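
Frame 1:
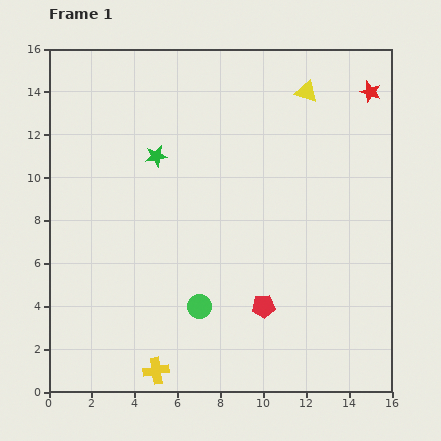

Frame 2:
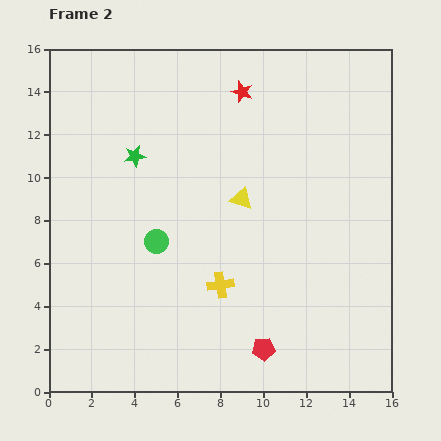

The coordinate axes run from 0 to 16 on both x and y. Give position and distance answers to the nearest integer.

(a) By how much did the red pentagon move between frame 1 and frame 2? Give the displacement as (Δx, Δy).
(0, -2)

The red pentagon was at (10, 4) in frame 1 and (10, 2) in frame 2.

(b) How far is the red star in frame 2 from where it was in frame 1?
6

The red star moved from (15, 14) to (9, 14), a distance of √(6² + 0²) ≈ 6.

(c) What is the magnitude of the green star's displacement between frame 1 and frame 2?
1

The green star moved from (5, 11) to (4, 11), a distance of √(1² + 0²) ≈ 1.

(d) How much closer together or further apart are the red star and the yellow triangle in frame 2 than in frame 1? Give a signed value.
+2

Distance in frame 1: 3. Distance in frame 2: 5.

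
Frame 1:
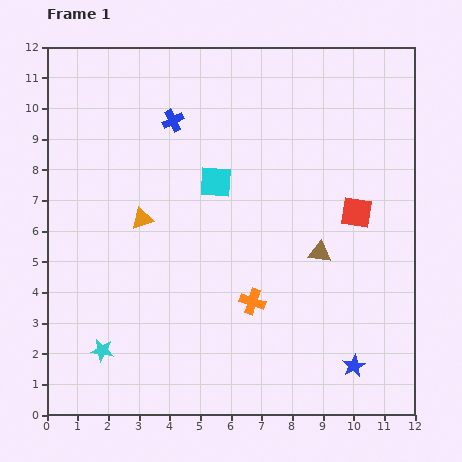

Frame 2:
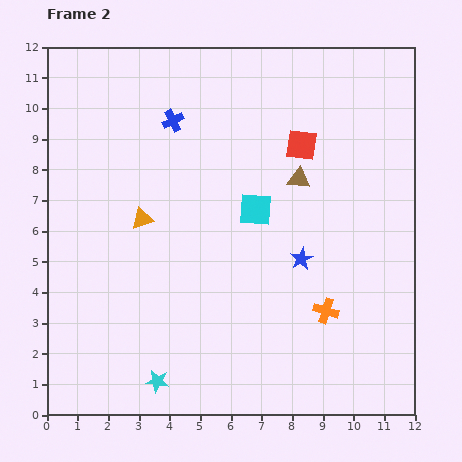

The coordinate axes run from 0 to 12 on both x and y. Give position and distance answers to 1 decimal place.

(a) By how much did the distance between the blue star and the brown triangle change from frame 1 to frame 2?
-1.3

Distance in frame 1: 3.9. Distance in frame 2: 2.6.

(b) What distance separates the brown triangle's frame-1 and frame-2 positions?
2.5

The brown triangle moved from (8.9, 5.3) to (8.2, 7.7), a distance of √(0.7² + 2.4²) ≈ 2.5.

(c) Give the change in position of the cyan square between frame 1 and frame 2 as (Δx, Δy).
(1.3, -0.9)

The cyan square was at (5.5, 7.6) in frame 1 and (6.8, 6.7) in frame 2.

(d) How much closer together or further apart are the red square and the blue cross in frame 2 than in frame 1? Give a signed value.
-2.4

Distance in frame 1: 6.7. Distance in frame 2: 4.3.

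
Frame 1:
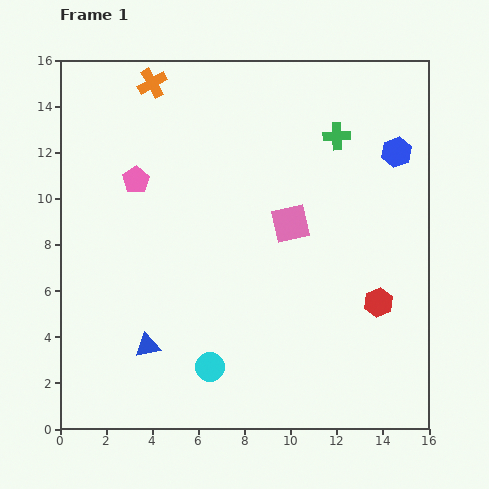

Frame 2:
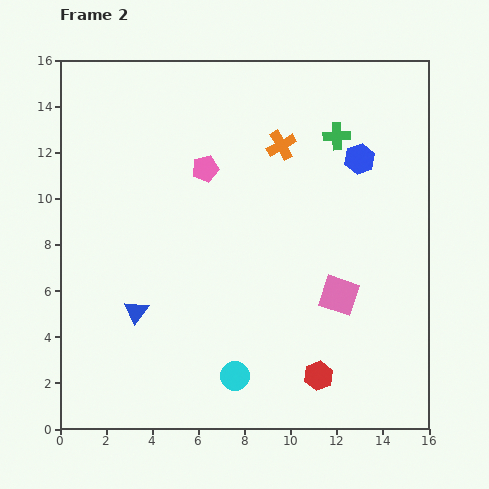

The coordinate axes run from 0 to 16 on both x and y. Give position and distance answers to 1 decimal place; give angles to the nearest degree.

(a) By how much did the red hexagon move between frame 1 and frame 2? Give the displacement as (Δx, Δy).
(-2.6, -3.2)

The red hexagon was at (13.8, 5.5) in frame 1 and (11.2, 2.3) in frame 2.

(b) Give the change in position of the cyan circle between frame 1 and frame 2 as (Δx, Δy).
(1.1, -0.4)

The cyan circle was at (6.5, 2.7) in frame 1 and (7.6, 2.3) in frame 2.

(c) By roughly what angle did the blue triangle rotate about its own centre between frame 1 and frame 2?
44° counter-clockwise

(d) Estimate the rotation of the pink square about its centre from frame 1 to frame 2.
32° clockwise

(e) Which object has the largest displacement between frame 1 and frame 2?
the orange cross

(moved 6.2; next 4.1)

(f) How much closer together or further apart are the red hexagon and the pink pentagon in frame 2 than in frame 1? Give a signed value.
-1.6

Distance in frame 1: 11.8. Distance in frame 2: 10.2.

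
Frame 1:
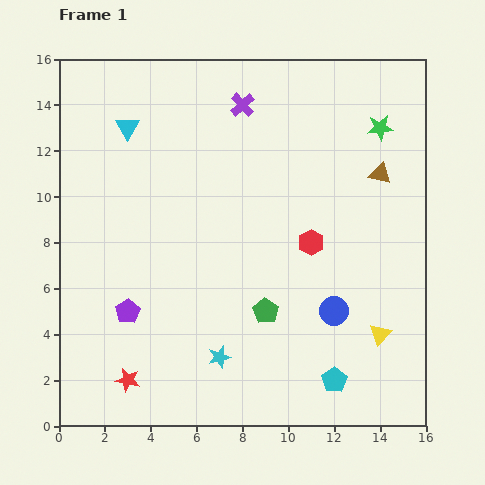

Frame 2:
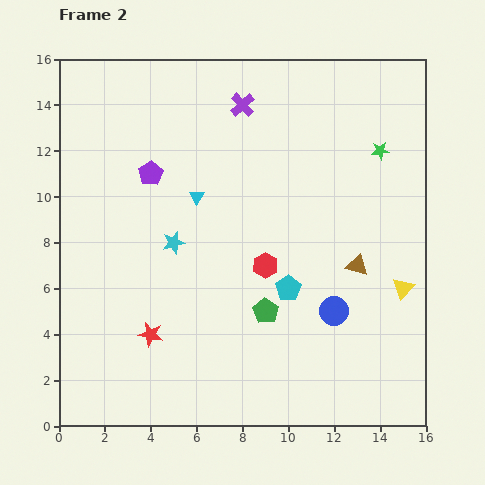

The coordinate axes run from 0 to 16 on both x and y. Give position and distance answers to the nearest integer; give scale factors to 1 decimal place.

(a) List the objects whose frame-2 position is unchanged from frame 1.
the green pentagon, the purple cross, the blue circle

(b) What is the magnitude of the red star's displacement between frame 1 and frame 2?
2

The red star moved from (3, 2) to (4, 4), a distance of √(1² + 2²) ≈ 2.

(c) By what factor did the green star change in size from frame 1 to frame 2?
0.7×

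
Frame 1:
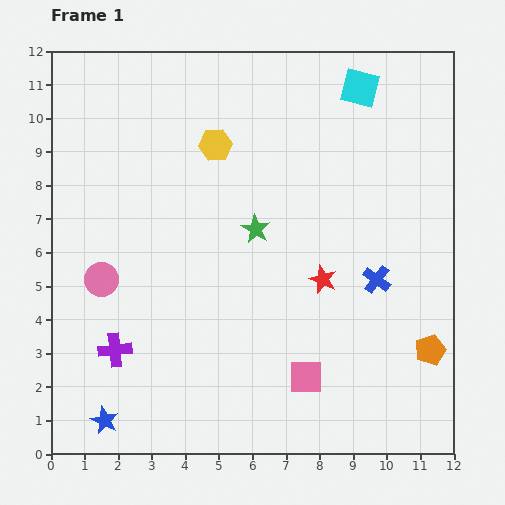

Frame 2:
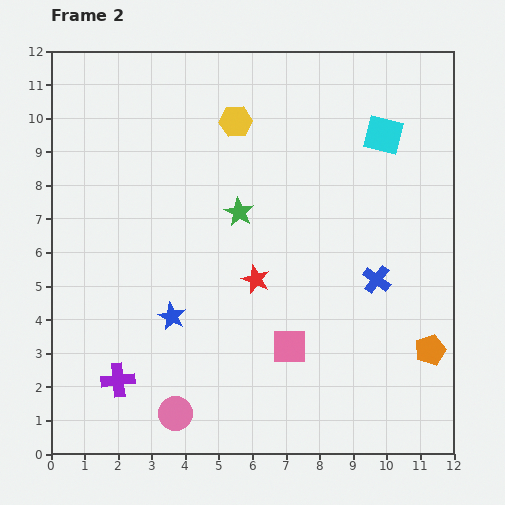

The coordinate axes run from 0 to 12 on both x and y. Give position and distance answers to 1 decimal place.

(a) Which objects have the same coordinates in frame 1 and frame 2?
the blue cross, the orange pentagon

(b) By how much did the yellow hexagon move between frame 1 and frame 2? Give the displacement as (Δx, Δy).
(0.6, 0.7)

The yellow hexagon was at (4.9, 9.2) in frame 1 and (5.5, 9.9) in frame 2.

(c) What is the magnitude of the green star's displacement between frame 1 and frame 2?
0.7

The green star moved from (6.1, 6.7) to (5.6, 7.2), a distance of √(0.5² + 0.5²) ≈ 0.7.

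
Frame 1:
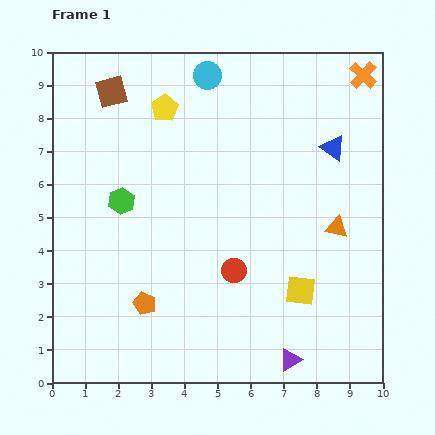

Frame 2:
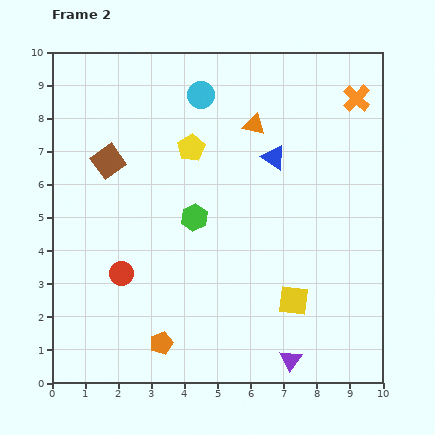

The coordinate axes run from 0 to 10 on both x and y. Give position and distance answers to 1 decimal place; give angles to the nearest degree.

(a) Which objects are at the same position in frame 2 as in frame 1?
the purple triangle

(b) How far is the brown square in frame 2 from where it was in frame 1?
2.1

The brown square moved from (1.8, 8.8) to (1.7, 6.7), a distance of √(0.1² + 2.1²) ≈ 2.1.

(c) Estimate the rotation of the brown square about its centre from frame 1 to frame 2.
22° counter-clockwise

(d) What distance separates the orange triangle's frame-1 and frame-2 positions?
4.0

The orange triangle moved from (8.6, 4.7) to (6.1, 7.8), a distance of √(2.5² + 3.1²) ≈ 4.0.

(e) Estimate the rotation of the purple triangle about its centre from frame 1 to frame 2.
26° counter-clockwise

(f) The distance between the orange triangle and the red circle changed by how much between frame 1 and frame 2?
+2.6

Distance in frame 1: 3.4. Distance in frame 2: 6.0.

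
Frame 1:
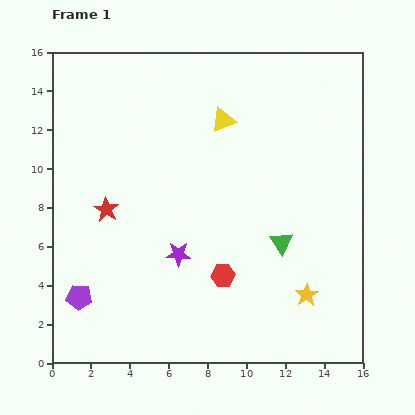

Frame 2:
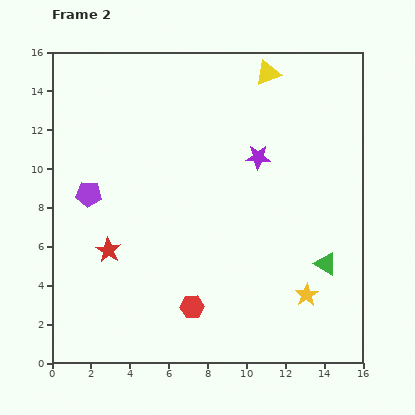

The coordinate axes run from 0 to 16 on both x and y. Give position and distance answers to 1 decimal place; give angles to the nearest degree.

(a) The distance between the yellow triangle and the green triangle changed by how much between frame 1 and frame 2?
+3.2

Distance in frame 1: 7.0. Distance in frame 2: 10.2.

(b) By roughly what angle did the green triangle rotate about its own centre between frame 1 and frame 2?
26° counter-clockwise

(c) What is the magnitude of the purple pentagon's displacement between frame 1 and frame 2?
5.3

The purple pentagon moved from (1.4, 3.4) to (1.9, 8.7), a distance of √(0.5² + 5.3²) ≈ 5.3.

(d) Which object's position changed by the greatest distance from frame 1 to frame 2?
the purple star

(moved 6.5; next 5.3)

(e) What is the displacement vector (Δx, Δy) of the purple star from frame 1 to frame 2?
(4.1, 5.0)

The purple star was at (6.5, 5.6) in frame 1 and (10.6, 10.6) in frame 2.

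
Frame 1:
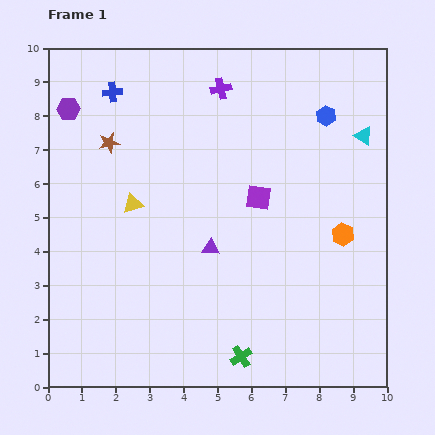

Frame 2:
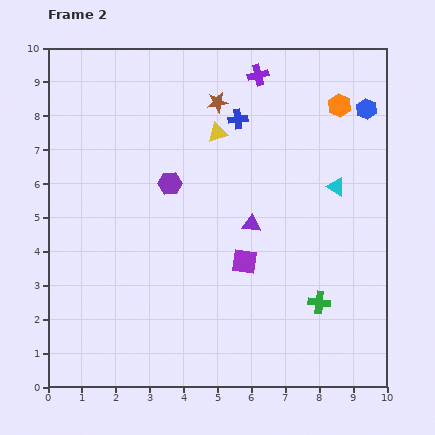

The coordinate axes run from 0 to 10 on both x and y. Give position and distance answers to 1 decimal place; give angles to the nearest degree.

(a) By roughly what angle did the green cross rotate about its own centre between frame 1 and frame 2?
39° clockwise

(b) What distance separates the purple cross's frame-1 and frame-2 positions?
1.2

The purple cross moved from (5.1, 8.8) to (6.2, 9.2), a distance of √(1.1² + 0.4²) ≈ 1.2.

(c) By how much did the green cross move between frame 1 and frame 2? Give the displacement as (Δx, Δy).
(2.3, 1.6)

The green cross was at (5.7, 0.9) in frame 1 and (8.0, 2.5) in frame 2.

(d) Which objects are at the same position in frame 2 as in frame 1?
none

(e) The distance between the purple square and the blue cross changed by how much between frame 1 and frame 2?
-1.1

Distance in frame 1: 5.3. Distance in frame 2: 4.2.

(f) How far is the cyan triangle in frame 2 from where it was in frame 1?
1.7

The cyan triangle moved from (9.3, 7.4) to (8.5, 5.9), a distance of √(0.8² + 1.5²) ≈ 1.7.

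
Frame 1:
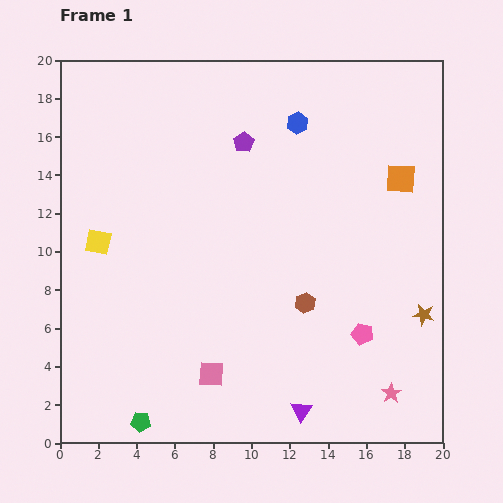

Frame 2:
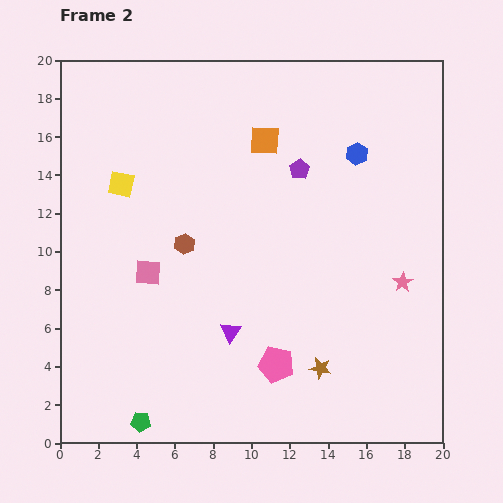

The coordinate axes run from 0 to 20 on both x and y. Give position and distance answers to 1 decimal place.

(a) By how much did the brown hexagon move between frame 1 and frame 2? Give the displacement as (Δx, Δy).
(-6.3, 3.1)

The brown hexagon was at (12.8, 7.3) in frame 1 and (6.5, 10.4) in frame 2.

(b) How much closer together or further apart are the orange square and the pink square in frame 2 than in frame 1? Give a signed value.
-5.0

Distance in frame 1: 14.2. Distance in frame 2: 9.2.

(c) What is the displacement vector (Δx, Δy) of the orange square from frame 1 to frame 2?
(-7.1, 2.0)

The orange square was at (17.8, 13.8) in frame 1 and (10.7, 15.8) in frame 2.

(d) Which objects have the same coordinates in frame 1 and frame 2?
the green pentagon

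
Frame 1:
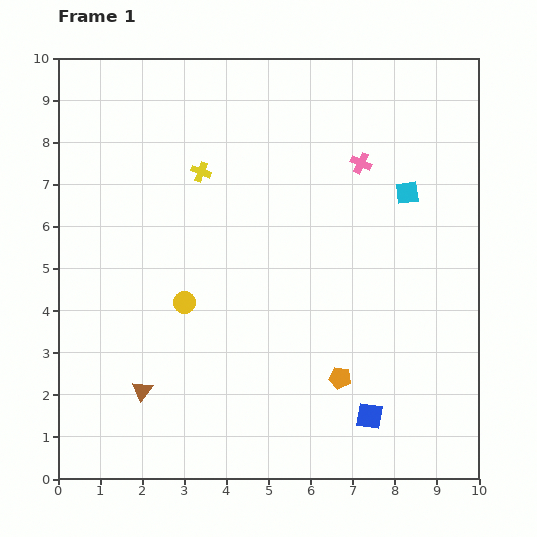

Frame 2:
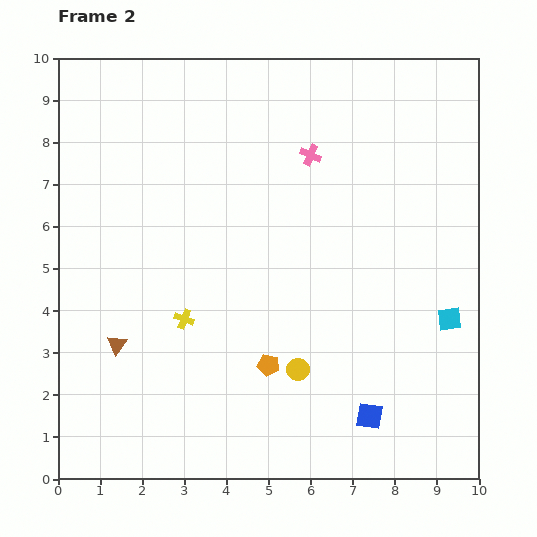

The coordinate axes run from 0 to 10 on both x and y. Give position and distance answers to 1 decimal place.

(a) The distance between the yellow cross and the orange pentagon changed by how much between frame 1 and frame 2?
-3.6

Distance in frame 1: 5.9. Distance in frame 2: 2.3.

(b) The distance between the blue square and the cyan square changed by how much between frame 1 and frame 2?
-2.4

Distance in frame 1: 5.4. Distance in frame 2: 3.0.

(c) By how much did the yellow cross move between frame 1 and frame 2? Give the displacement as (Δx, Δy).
(-0.4, -3.5)

The yellow cross was at (3.4, 7.3) in frame 1 and (3.0, 3.8) in frame 2.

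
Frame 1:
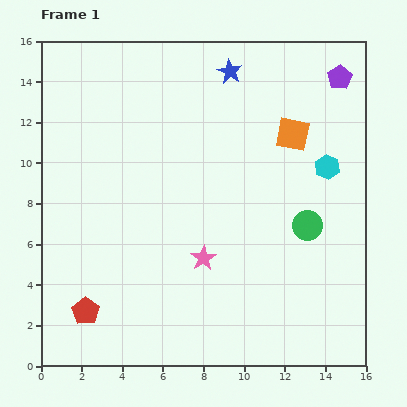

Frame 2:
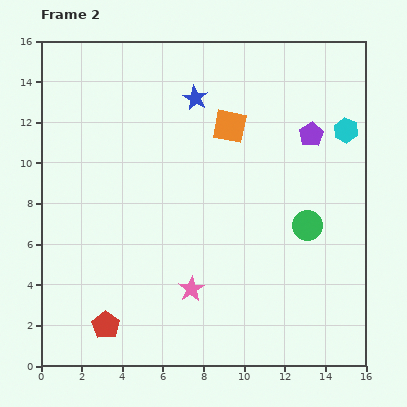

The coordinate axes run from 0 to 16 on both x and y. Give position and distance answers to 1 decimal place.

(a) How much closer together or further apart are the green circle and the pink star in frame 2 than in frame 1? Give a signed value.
+1.2

Distance in frame 1: 5.3. Distance in frame 2: 6.5.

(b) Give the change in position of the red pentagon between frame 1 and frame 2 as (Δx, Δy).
(1.0, -0.7)

The red pentagon was at (2.2, 2.7) in frame 1 and (3.2, 2.0) in frame 2.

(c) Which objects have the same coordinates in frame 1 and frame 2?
the green circle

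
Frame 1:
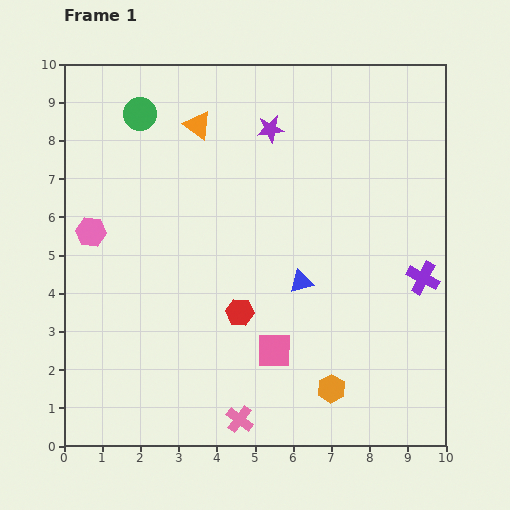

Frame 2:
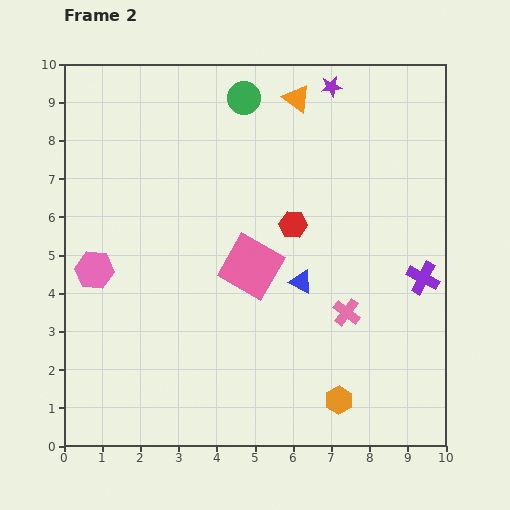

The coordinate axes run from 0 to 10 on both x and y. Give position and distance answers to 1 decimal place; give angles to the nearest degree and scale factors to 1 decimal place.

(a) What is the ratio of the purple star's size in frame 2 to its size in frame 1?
0.8×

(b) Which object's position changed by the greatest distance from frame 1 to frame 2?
the pink cross

(moved 4.0; next 2.7)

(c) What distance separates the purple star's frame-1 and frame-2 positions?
1.9

The purple star moved from (5.4, 8.3) to (7.0, 9.4), a distance of √(1.6² + 1.1²) ≈ 1.9.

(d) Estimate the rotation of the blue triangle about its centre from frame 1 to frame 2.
44° clockwise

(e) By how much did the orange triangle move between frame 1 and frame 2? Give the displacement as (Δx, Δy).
(2.6, 0.7)

The orange triangle was at (3.5, 8.4) in frame 1 and (6.1, 9.1) in frame 2.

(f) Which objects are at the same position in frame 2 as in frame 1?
the purple cross, the blue triangle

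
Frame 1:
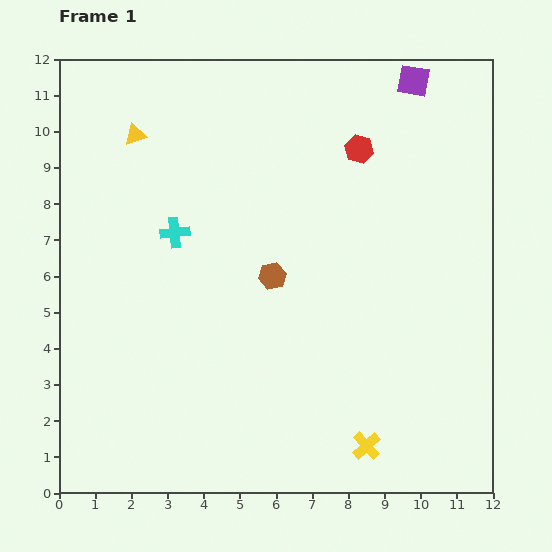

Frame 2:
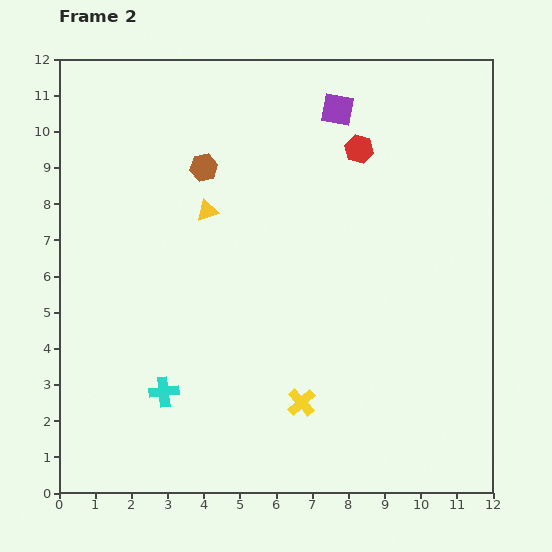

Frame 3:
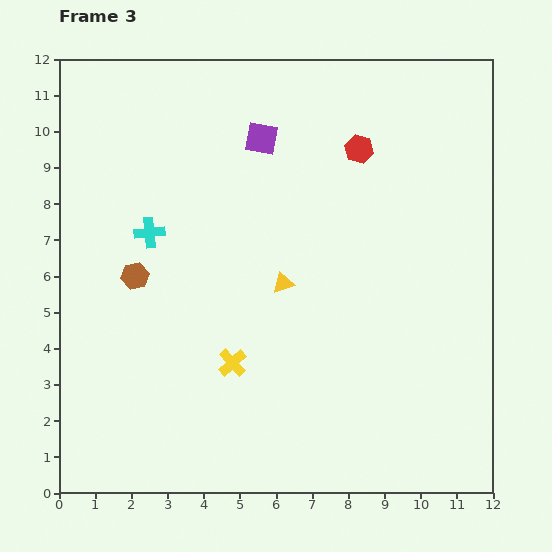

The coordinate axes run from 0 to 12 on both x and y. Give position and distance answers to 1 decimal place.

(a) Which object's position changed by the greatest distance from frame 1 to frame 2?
the cyan cross

(moved 4.4; next 3.6)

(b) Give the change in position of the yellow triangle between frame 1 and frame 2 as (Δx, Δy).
(2.0, -2.1)

The yellow triangle was at (2.1, 9.9) in frame 1 and (4.1, 7.8) in frame 2.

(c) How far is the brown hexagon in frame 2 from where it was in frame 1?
3.6

The brown hexagon moved from (5.9, 6.0) to (4.0, 9.0), a distance of √(1.9² + 3.0²) ≈ 3.6.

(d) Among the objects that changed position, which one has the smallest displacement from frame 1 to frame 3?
the cyan cross

(moved 0.7)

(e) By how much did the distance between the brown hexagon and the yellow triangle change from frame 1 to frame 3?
-1.3

Distance in frame 1: 5.4. Distance in frame 3: 4.1.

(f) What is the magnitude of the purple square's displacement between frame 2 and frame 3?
2.2

The purple square moved from (7.7, 10.6) to (5.6, 9.8), a distance of √(2.1² + 0.8²) ≈ 2.2.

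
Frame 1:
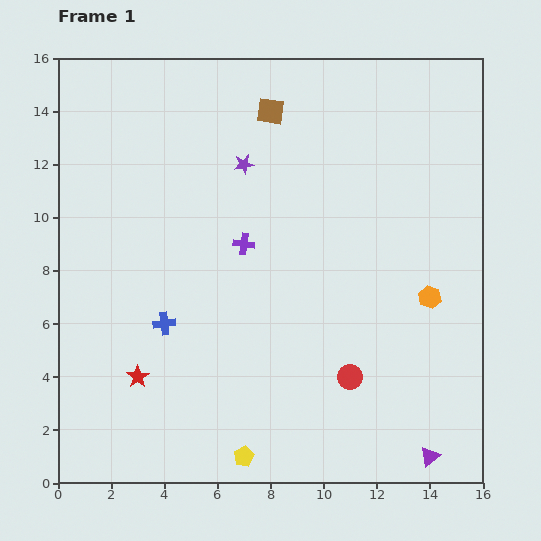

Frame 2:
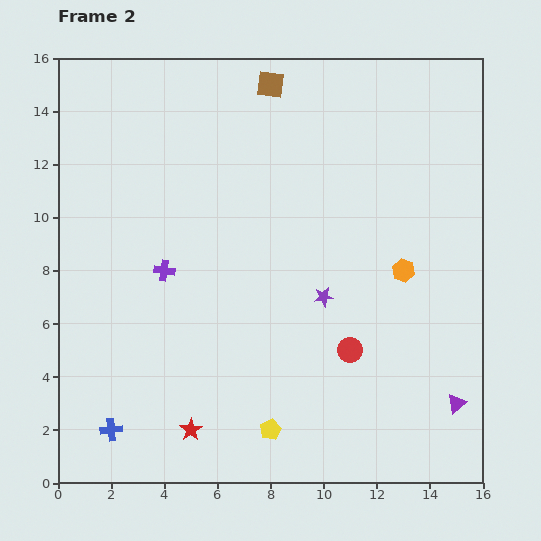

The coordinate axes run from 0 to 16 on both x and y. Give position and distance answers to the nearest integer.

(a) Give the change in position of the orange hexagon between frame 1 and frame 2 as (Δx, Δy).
(-1, 1)

The orange hexagon was at (14, 7) in frame 1 and (13, 8) in frame 2.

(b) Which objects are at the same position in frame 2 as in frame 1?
none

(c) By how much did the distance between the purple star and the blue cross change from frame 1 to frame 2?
+2

Distance in frame 1: 7. Distance in frame 2: 9.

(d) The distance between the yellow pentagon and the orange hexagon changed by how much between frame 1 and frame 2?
-1

Distance in frame 1: 9. Distance in frame 2: 8.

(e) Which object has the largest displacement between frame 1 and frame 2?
the purple star

(moved 6; next 4)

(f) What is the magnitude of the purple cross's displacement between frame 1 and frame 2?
3

The purple cross moved from (7, 9) to (4, 8), a distance of √(3² + 1²) ≈ 3.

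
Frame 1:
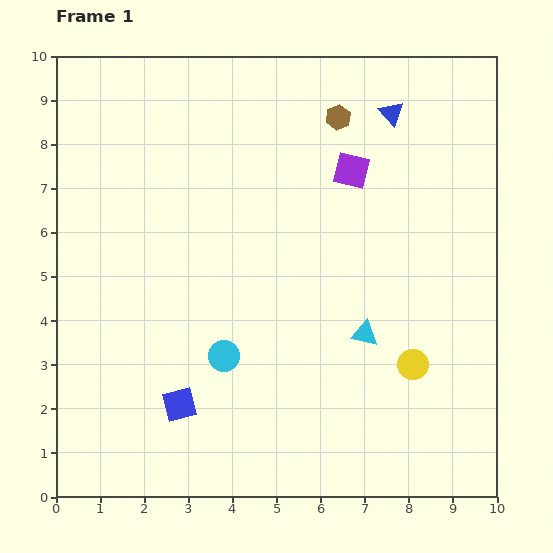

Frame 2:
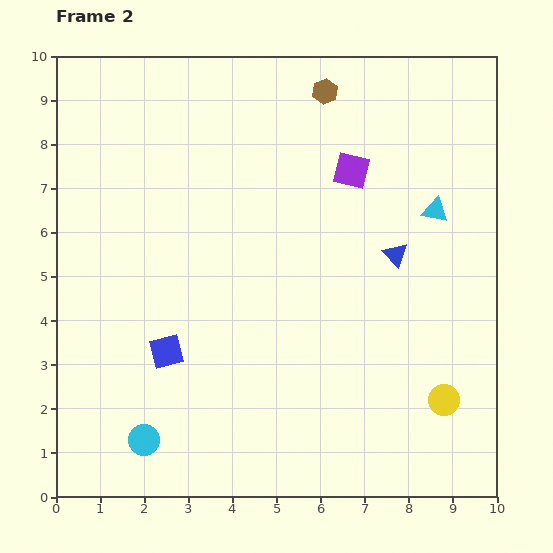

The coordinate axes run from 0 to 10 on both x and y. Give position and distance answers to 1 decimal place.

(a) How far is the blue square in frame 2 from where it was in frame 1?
1.2

The blue square moved from (2.8, 2.1) to (2.5, 3.3), a distance of √(0.3² + 1.2²) ≈ 1.2.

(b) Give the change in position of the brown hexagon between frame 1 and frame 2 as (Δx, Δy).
(-0.3, 0.6)

The brown hexagon was at (6.4, 8.6) in frame 1 and (6.1, 9.2) in frame 2.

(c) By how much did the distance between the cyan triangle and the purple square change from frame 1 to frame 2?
-1.6

Distance in frame 1: 3.7. Distance in frame 2: 2.1.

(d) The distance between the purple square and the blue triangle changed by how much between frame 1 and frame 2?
+0.5

Distance in frame 1: 1.6. Distance in frame 2: 2.1.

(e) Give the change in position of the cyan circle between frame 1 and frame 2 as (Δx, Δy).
(-1.8, -1.9)

The cyan circle was at (3.8, 3.2) in frame 1 and (2.0, 1.3) in frame 2.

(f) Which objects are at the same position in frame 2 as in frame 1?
the purple square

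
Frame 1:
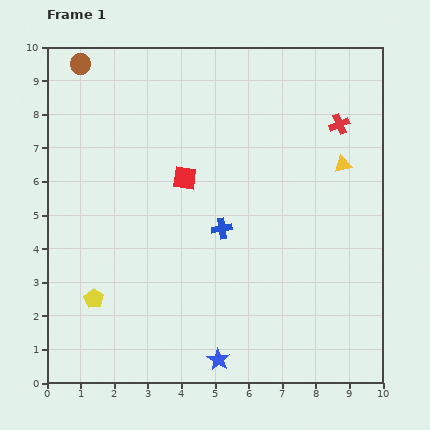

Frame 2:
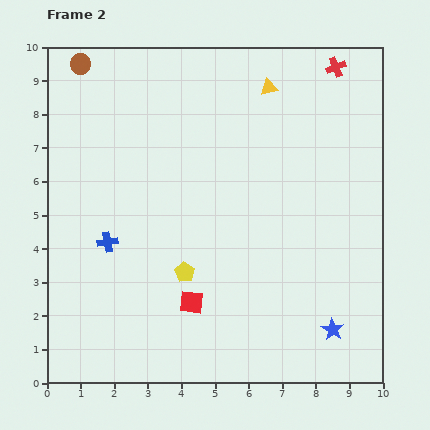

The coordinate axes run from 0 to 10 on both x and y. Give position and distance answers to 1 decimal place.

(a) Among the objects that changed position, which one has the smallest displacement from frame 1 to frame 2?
the red cross

(moved 1.7)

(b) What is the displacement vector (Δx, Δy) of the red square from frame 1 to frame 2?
(0.2, -3.7)

The red square was at (4.1, 6.1) in frame 1 and (4.3, 2.4) in frame 2.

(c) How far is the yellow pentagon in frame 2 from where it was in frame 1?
2.8

The yellow pentagon moved from (1.4, 2.5) to (4.1, 3.3), a distance of √(2.7² + 0.8²) ≈ 2.8.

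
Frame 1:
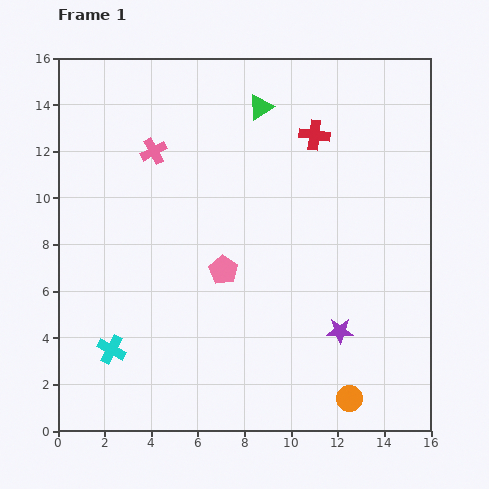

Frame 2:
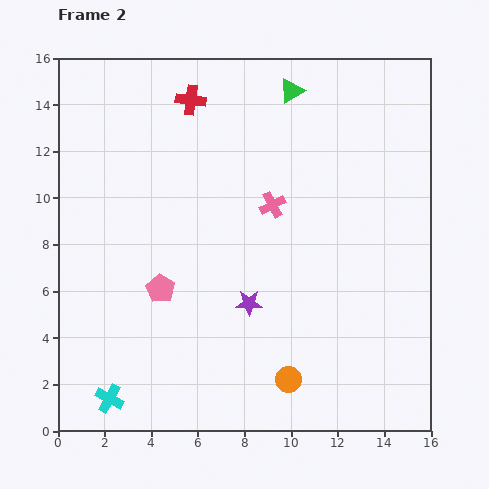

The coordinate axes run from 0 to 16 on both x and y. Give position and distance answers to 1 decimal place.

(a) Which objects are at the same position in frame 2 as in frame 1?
none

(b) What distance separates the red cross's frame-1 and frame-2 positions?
5.5

The red cross moved from (11.0, 12.7) to (5.7, 14.2), a distance of √(5.3² + 1.5²) ≈ 5.5.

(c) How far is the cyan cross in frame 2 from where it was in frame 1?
2.1

The cyan cross moved from (2.3, 3.5) to (2.2, 1.4), a distance of √(0.1² + 2.1²) ≈ 2.1.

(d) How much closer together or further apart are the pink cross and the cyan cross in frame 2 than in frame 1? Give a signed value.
+2.2

Distance in frame 1: 8.7. Distance in frame 2: 10.9.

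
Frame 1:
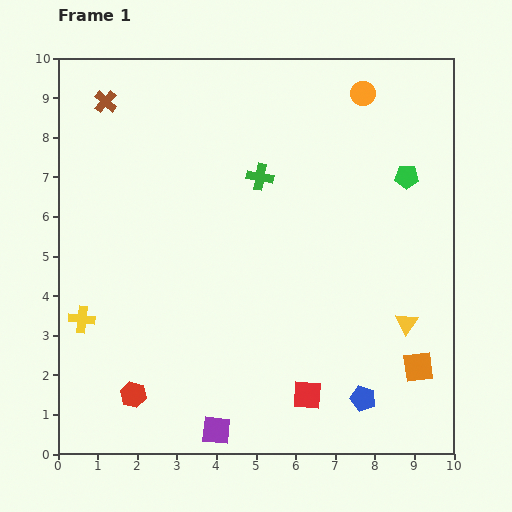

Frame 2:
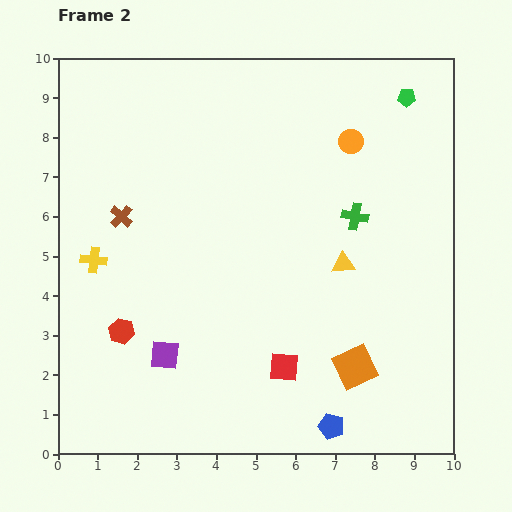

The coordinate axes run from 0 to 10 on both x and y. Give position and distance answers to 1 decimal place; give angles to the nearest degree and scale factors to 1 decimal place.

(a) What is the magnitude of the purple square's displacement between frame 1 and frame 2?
2.3

The purple square moved from (4.0, 0.6) to (2.7, 2.5), a distance of √(1.3² + 1.9²) ≈ 2.3.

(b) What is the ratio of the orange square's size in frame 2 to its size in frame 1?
1.4×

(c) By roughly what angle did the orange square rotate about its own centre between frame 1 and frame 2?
18° counter-clockwise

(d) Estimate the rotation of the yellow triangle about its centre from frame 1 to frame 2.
52° clockwise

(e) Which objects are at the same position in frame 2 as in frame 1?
none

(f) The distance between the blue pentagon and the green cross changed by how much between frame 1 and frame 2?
-0.9

Distance in frame 1: 6.2. Distance in frame 2: 5.3.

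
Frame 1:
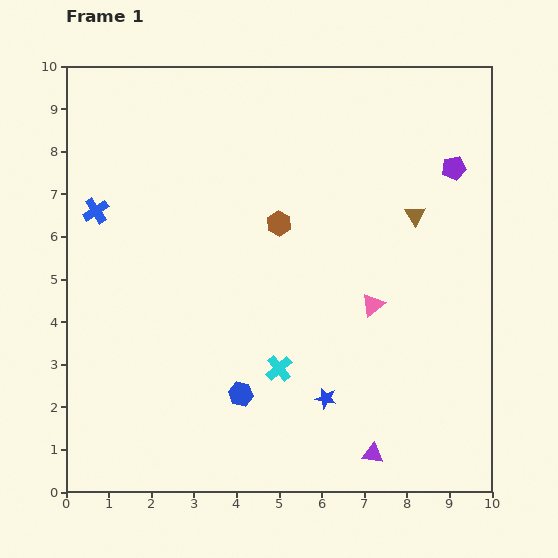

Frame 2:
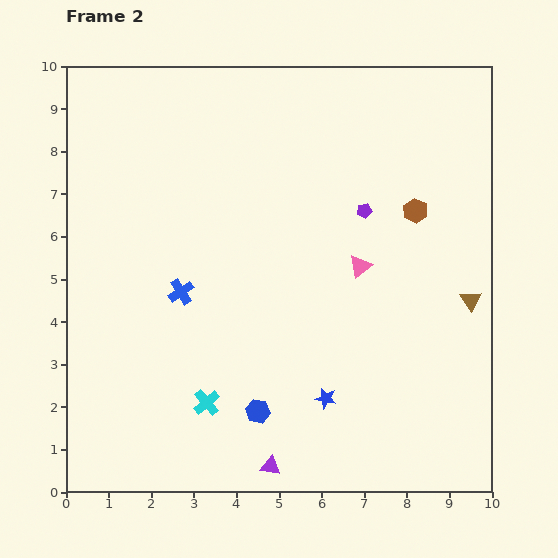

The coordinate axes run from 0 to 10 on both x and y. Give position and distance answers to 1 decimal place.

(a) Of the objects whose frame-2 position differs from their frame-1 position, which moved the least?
the blue hexagon

(moved 0.6)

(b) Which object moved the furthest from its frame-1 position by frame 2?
the brown hexagon

(moved 3.2; next 2.8)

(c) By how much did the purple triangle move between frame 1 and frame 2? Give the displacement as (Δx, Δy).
(-2.4, -0.3)

The purple triangle was at (7.2, 0.9) in frame 1 and (4.8, 0.6) in frame 2.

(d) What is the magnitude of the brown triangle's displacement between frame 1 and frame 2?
2.4

The brown triangle moved from (8.2, 6.5) to (9.5, 4.5), a distance of √(1.3² + 2.0²) ≈ 2.4.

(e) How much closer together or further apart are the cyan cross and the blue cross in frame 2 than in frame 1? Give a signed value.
-3.0

Distance in frame 1: 5.7. Distance in frame 2: 2.7.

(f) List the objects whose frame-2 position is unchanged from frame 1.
the blue star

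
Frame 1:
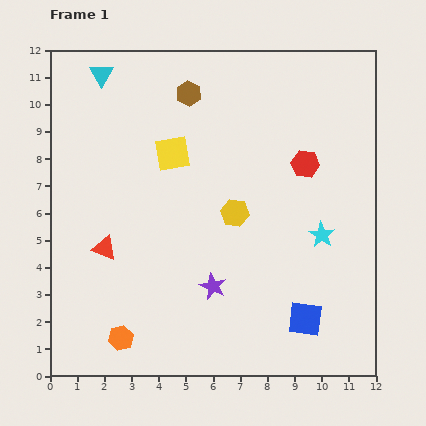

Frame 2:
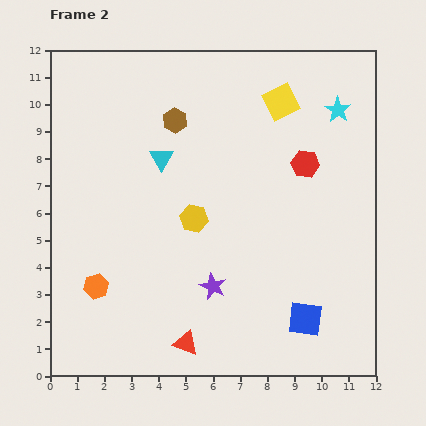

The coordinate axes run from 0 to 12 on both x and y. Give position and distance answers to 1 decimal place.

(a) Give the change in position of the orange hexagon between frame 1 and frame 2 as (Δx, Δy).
(-0.9, 1.9)

The orange hexagon was at (2.6, 1.4) in frame 1 and (1.7, 3.3) in frame 2.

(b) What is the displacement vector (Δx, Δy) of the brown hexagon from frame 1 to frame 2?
(-0.5, -1.0)

The brown hexagon was at (5.1, 10.4) in frame 1 and (4.6, 9.4) in frame 2.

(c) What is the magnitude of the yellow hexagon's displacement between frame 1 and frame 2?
1.5

The yellow hexagon moved from (6.8, 6.0) to (5.3, 5.8), a distance of √(1.5² + 0.2²) ≈ 1.5.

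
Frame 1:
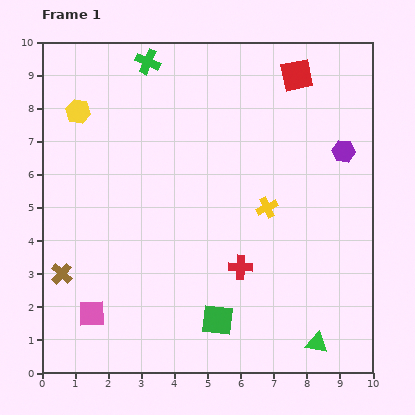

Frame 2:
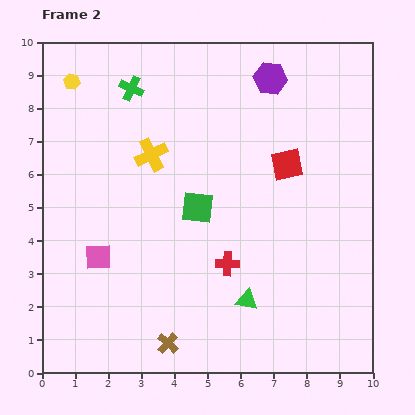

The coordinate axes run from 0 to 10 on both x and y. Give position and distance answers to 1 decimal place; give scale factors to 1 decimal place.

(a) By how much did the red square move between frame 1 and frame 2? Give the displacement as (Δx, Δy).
(-0.3, -2.7)

The red square was at (7.7, 9.0) in frame 1 and (7.4, 6.3) in frame 2.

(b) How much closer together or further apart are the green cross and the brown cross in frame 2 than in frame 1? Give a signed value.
+0.9

Distance in frame 1: 6.9. Distance in frame 2: 7.8.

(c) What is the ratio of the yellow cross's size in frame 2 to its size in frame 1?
1.5×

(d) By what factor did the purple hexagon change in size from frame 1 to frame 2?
1.5×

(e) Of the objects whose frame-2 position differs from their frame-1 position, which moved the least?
the red cross

(moved 0.4)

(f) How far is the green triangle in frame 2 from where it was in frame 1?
2.5

The green triangle moved from (8.3, 0.9) to (6.2, 2.2), a distance of √(2.1² + 1.3²) ≈ 2.5.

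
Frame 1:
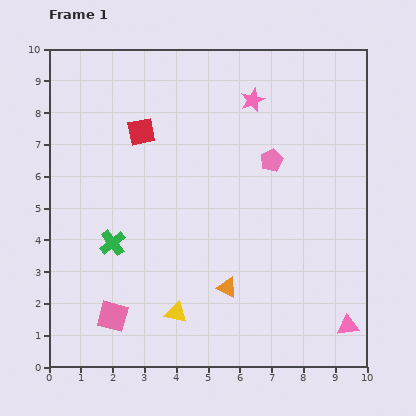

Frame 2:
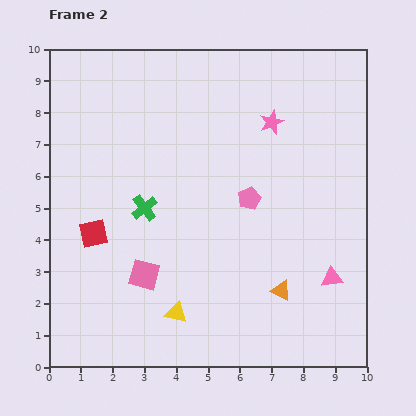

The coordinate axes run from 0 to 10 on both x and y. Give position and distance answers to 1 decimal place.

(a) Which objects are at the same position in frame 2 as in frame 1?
the yellow triangle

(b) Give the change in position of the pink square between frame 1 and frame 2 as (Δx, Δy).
(1.0, 1.3)

The pink square was at (2.0, 1.6) in frame 1 and (3.0, 2.9) in frame 2.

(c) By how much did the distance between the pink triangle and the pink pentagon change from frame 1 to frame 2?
-2.1

Distance in frame 1: 5.7. Distance in frame 2: 3.6.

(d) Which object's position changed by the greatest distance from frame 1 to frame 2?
the red square

(moved 3.5; next 1.7)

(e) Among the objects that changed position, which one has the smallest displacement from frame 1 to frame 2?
the pink star

(moved 0.9)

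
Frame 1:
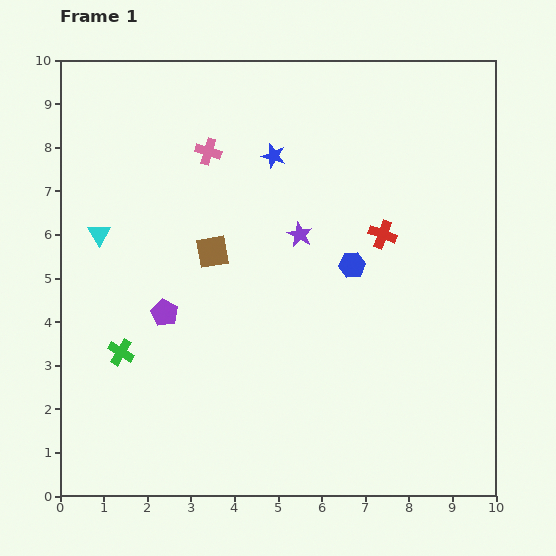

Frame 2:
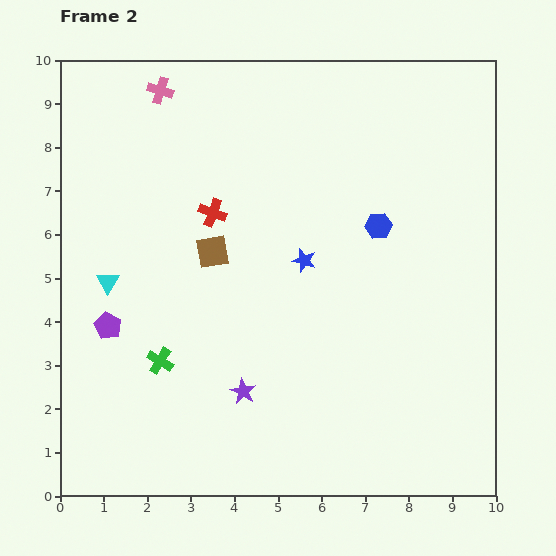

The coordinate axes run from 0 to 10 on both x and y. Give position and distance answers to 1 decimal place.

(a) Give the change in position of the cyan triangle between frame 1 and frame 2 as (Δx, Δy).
(0.2, -1.1)

The cyan triangle was at (0.9, 6.0) in frame 1 and (1.1, 4.9) in frame 2.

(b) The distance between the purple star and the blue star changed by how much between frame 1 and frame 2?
+1.4

Distance in frame 1: 1.9. Distance in frame 2: 3.3.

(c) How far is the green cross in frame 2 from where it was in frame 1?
0.9

The green cross moved from (1.4, 3.3) to (2.3, 3.1), a distance of √(0.9² + 0.2²) ≈ 0.9.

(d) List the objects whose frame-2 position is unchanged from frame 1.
the brown square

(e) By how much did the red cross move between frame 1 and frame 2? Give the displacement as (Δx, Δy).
(-3.9, 0.5)

The red cross was at (7.4, 6.0) in frame 1 and (3.5, 6.5) in frame 2.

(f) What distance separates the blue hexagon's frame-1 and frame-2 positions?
1.1

The blue hexagon moved from (6.7, 5.3) to (7.3, 6.2), a distance of √(0.6² + 0.9²) ≈ 1.1.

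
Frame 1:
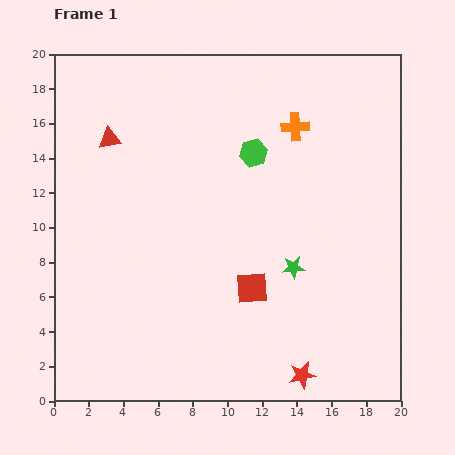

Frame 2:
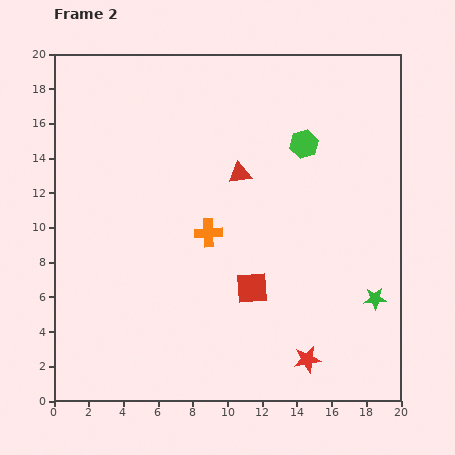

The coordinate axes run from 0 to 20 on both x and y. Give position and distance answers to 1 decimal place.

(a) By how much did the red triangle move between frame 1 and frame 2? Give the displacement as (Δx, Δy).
(7.5, -2.0)

The red triangle was at (3.2, 15.1) in frame 1 and (10.7, 13.1) in frame 2.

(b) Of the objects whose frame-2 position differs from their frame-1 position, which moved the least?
the red star

(moved 0.9)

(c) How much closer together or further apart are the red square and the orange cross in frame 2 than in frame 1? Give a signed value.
-5.5

Distance in frame 1: 9.6. Distance in frame 2: 4.1.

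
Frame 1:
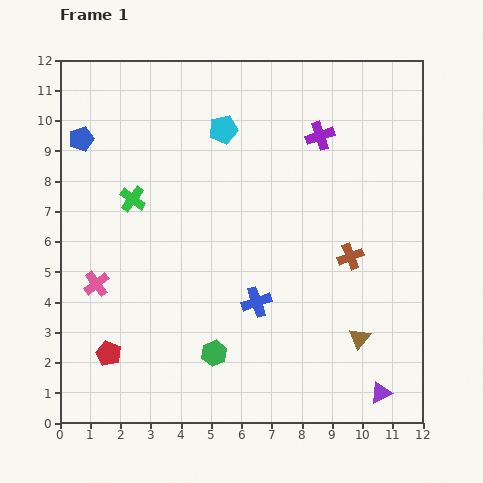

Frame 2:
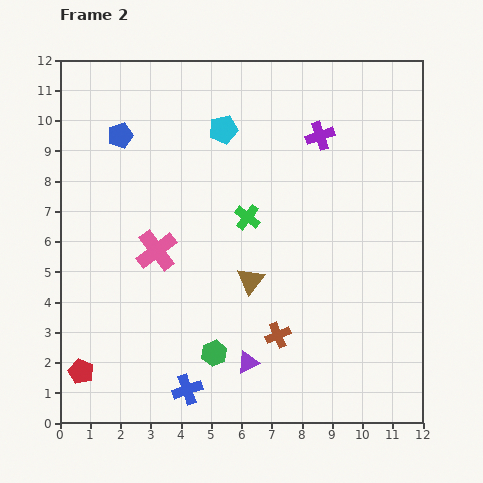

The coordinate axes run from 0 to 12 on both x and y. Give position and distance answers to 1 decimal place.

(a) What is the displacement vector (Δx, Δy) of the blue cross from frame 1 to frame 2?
(-2.3, -2.9)

The blue cross was at (6.5, 4.0) in frame 1 and (4.2, 1.1) in frame 2.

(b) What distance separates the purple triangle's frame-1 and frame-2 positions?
4.5

The purple triangle moved from (10.6, 1.0) to (6.2, 2.0), a distance of √(4.4² + 1.0²) ≈ 4.5.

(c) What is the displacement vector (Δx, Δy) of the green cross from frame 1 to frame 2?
(3.8, -0.6)

The green cross was at (2.4, 7.4) in frame 1 and (6.2, 6.8) in frame 2.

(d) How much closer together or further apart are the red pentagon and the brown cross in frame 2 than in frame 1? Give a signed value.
-2.0

Distance in frame 1: 8.6. Distance in frame 2: 6.6.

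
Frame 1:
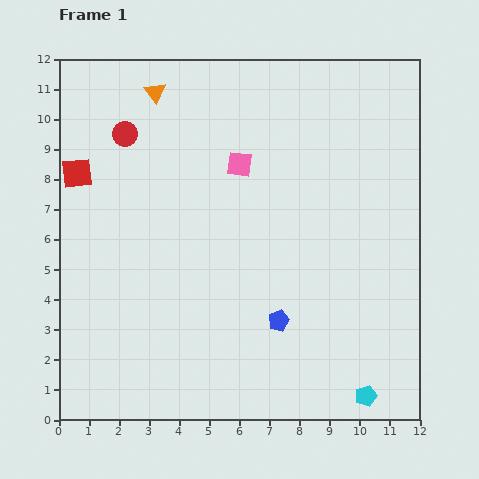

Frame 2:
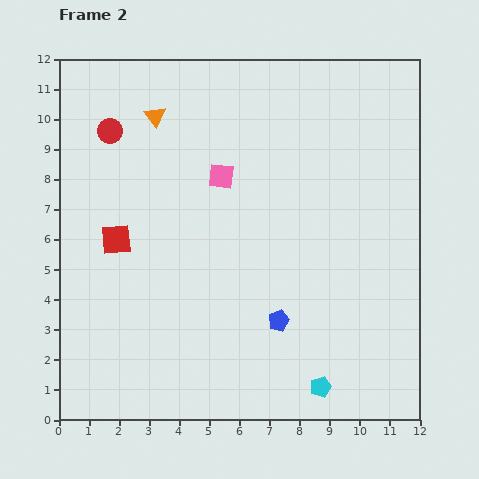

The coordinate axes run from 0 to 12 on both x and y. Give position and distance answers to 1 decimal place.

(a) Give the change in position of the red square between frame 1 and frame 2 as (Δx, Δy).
(1.3, -2.2)

The red square was at (0.6, 8.2) in frame 1 and (1.9, 6.0) in frame 2.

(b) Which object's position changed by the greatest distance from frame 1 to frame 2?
the red square

(moved 2.6; next 1.5)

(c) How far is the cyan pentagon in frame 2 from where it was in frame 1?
1.5

The cyan pentagon moved from (10.2, 0.8) to (8.7, 1.1), a distance of √(1.5² + 0.3²) ≈ 1.5.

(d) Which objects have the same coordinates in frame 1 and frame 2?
the blue pentagon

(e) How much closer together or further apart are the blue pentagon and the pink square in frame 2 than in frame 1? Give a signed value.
-0.2

Distance in frame 1: 5.4. Distance in frame 2: 5.2.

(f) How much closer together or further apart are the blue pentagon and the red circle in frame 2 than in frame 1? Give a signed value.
+0.4

Distance in frame 1: 8.0. Distance in frame 2: 8.4.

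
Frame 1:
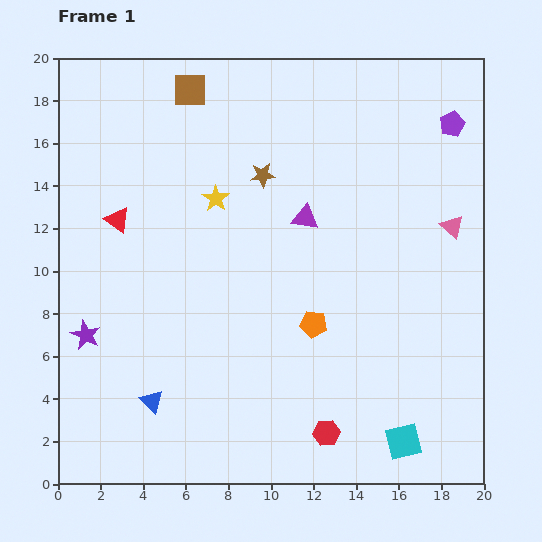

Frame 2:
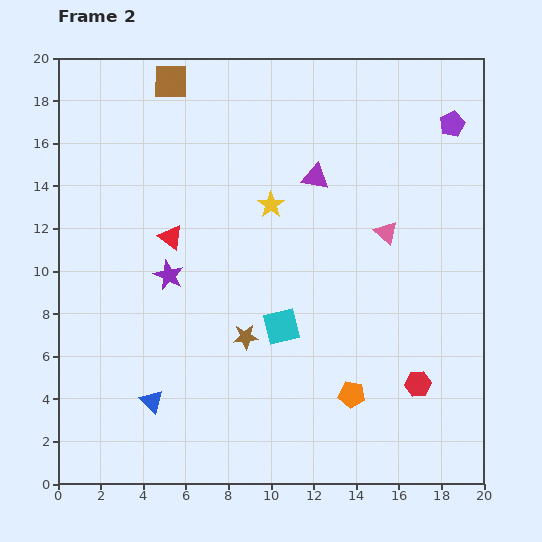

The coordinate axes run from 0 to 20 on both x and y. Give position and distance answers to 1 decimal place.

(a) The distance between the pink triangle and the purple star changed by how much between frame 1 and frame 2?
-7.5

Distance in frame 1: 17.9. Distance in frame 2: 10.4.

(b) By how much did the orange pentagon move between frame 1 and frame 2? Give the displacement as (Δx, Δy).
(1.8, -3.3)

The orange pentagon was at (12.0, 7.5) in frame 1 and (13.8, 4.2) in frame 2.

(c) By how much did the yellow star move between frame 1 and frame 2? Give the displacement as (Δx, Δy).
(2.6, -0.3)

The yellow star was at (7.4, 13.4) in frame 1 and (10.0, 13.1) in frame 2.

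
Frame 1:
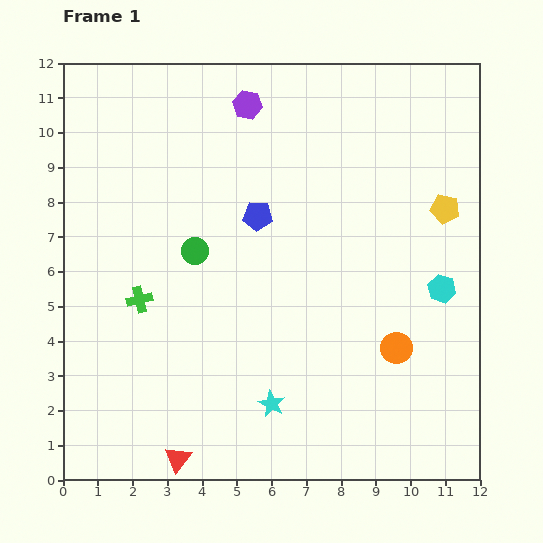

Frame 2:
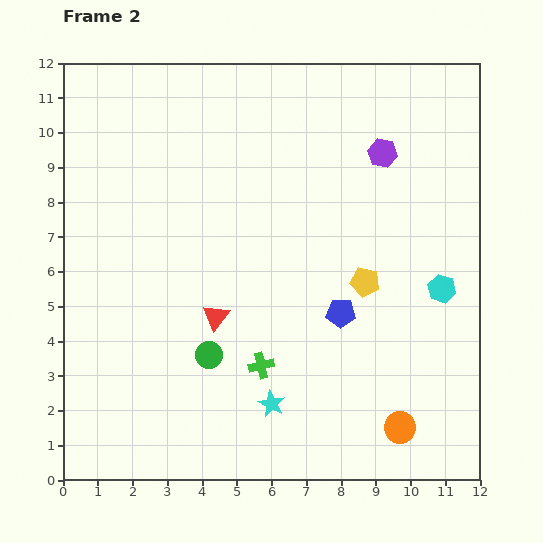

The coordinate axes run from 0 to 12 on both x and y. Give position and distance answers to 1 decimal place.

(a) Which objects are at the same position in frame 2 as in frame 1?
the cyan hexagon, the cyan star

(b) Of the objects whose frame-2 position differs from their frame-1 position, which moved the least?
the orange circle

(moved 2.3)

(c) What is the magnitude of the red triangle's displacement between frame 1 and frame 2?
4.2

The red triangle moved from (3.3, 0.6) to (4.4, 4.7), a distance of √(1.1² + 4.1²) ≈ 4.2.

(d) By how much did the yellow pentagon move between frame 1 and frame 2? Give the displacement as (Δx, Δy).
(-2.3, -2.1)

The yellow pentagon was at (11.0, 7.8) in frame 1 and (8.7, 5.7) in frame 2.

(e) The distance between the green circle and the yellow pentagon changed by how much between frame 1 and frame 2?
-2.3

Distance in frame 1: 7.3. Distance in frame 2: 5.0.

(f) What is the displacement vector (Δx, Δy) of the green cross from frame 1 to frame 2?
(3.5, -1.9)

The green cross was at (2.2, 5.2) in frame 1 and (5.7, 3.3) in frame 2.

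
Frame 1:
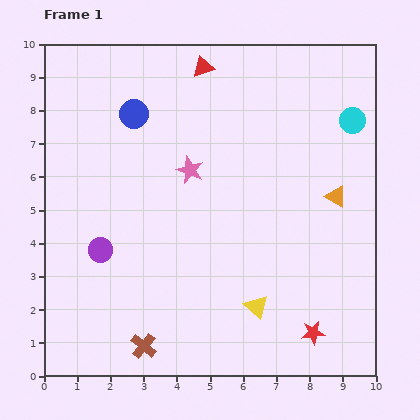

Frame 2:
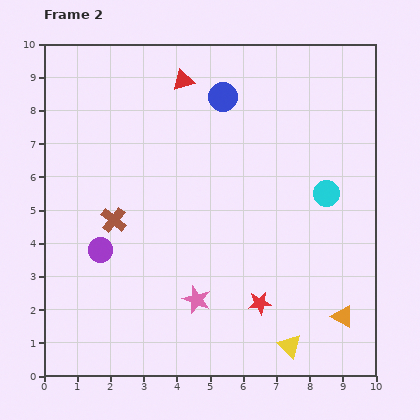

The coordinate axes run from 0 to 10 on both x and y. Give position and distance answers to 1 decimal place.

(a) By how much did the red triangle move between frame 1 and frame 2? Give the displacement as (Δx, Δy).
(-0.6, -0.4)

The red triangle was at (4.8, 9.3) in frame 1 and (4.2, 8.9) in frame 2.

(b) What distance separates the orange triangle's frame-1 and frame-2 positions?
3.6

The orange triangle moved from (8.8, 5.4) to (9.0, 1.8), a distance of √(0.2² + 3.6²) ≈ 3.6.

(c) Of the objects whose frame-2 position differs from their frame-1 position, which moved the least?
the red triangle

(moved 0.7)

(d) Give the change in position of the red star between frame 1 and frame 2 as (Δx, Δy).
(-1.6, 0.9)

The red star was at (8.1, 1.3) in frame 1 and (6.5, 2.2) in frame 2.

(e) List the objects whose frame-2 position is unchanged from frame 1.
the purple circle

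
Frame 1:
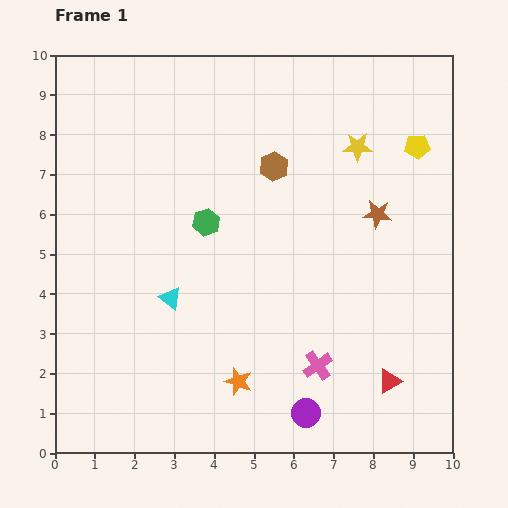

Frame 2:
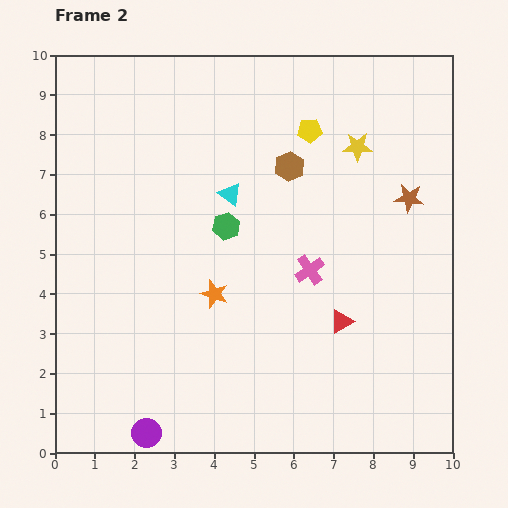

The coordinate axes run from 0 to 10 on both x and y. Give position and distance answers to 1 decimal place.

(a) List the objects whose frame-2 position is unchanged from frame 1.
the yellow star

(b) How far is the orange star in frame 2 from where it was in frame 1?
2.3

The orange star moved from (4.6, 1.8) to (4.0, 4.0), a distance of √(0.6² + 2.2²) ≈ 2.3.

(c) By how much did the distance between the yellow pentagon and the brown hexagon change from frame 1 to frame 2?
-2.6

Distance in frame 1: 3.6. Distance in frame 2: 1.0.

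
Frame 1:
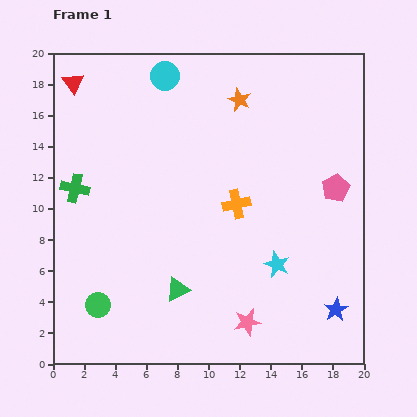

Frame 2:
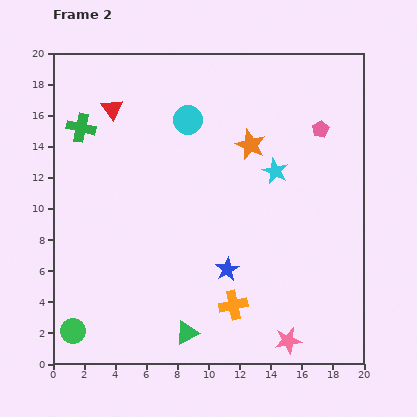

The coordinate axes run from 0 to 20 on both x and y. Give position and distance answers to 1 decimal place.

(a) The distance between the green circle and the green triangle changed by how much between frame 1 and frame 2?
+2.1

Distance in frame 1: 5.2. Distance in frame 2: 7.3.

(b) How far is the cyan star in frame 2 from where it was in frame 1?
6.0

The cyan star moved from (14.4, 6.4) to (14.3, 12.4), a distance of √(0.1² + 6.0²) ≈ 6.0.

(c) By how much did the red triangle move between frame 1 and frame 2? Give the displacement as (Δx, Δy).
(2.5, -1.7)

The red triangle was at (1.3, 18.1) in frame 1 and (3.8, 16.4) in frame 2.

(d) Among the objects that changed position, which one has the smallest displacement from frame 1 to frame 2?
the green circle

(moved 2.3)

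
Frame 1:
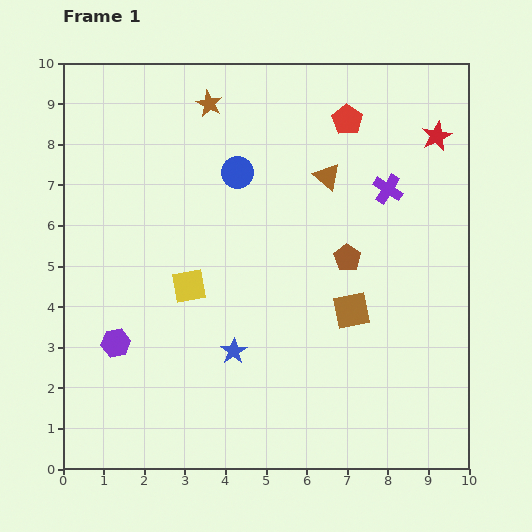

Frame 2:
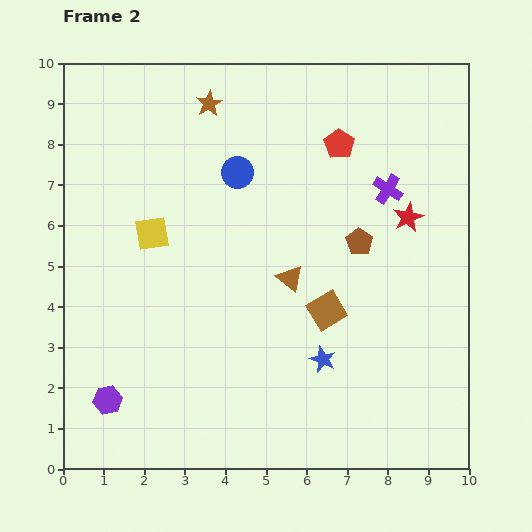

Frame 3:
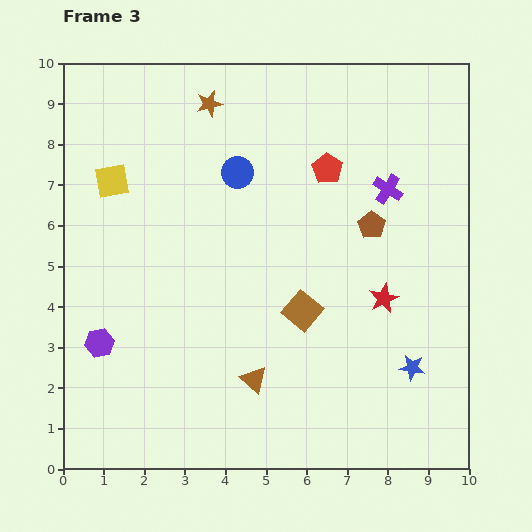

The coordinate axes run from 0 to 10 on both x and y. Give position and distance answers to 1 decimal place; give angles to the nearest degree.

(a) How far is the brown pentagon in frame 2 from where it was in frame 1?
0.5

The brown pentagon moved from (7.0, 5.2) to (7.3, 5.6), a distance of √(0.3² + 0.4²) ≈ 0.5.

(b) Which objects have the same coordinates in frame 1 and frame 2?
the purple cross, the brown star, the blue circle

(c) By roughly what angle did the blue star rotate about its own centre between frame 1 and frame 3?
31° counter-clockwise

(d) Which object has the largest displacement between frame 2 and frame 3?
the brown triangle

(moved 2.7; next 2.2)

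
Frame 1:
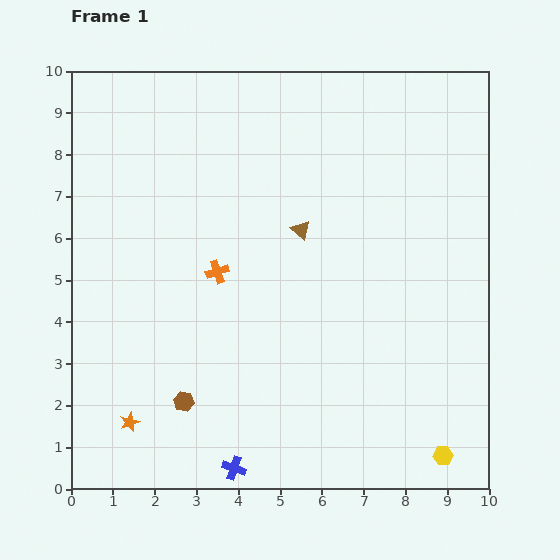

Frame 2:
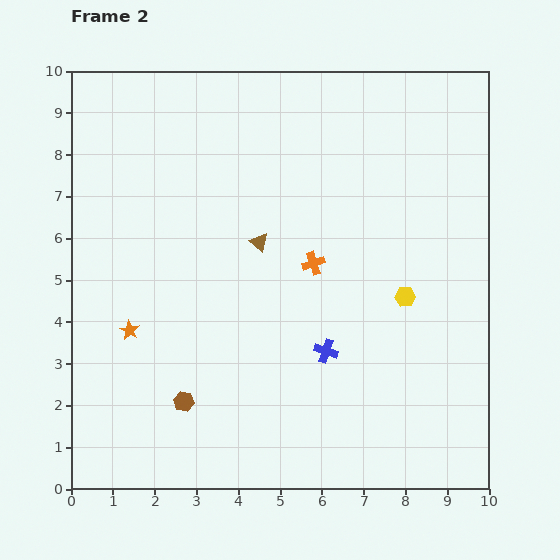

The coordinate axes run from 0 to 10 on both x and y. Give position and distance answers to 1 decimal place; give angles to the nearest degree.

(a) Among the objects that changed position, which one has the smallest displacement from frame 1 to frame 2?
the brown triangle

(moved 1.0)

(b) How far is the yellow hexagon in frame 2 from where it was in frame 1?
3.9

The yellow hexagon moved from (8.9, 0.8) to (8.0, 4.6), a distance of √(0.9² + 3.8²) ≈ 3.9.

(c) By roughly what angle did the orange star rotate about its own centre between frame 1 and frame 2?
20° counter-clockwise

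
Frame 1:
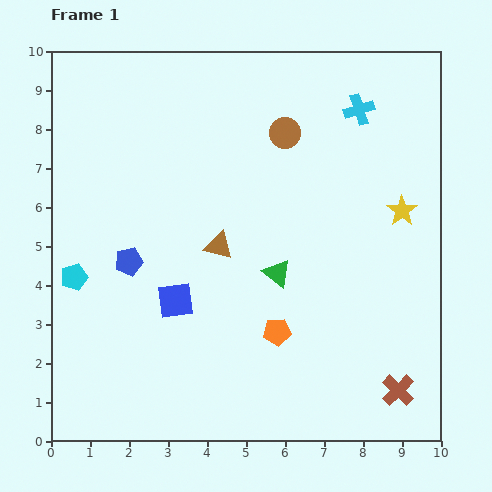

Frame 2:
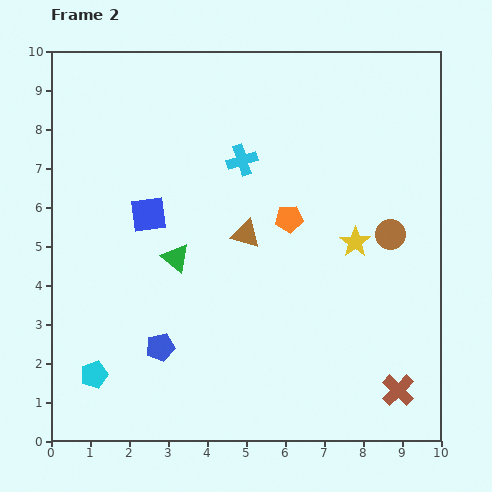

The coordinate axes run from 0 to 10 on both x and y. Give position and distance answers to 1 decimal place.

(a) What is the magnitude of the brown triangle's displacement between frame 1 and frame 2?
0.8

The brown triangle moved from (4.3, 5.0) to (5.0, 5.3), a distance of √(0.7² + 0.3²) ≈ 0.8.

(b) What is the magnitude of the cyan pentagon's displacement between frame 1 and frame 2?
2.5

The cyan pentagon moved from (0.6, 4.2) to (1.1, 1.7), a distance of √(0.5² + 2.5²) ≈ 2.5.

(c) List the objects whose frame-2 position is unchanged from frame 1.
the brown cross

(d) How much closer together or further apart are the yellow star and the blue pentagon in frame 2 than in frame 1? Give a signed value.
-1.4

Distance in frame 1: 7.1. Distance in frame 2: 5.7.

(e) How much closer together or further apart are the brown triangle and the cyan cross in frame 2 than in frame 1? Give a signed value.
-3.1

Distance in frame 1: 5.0. Distance in frame 2: 1.9.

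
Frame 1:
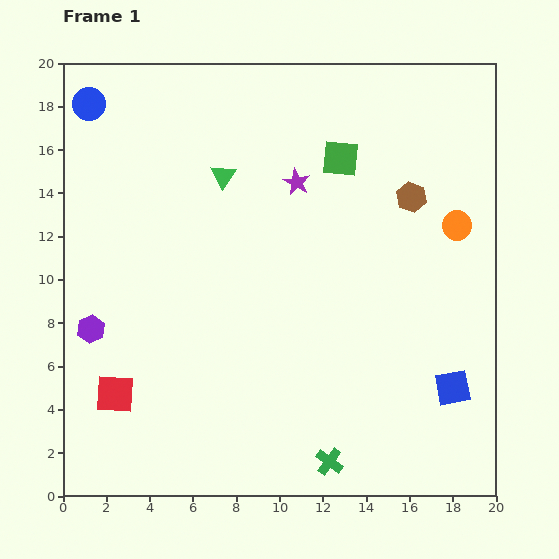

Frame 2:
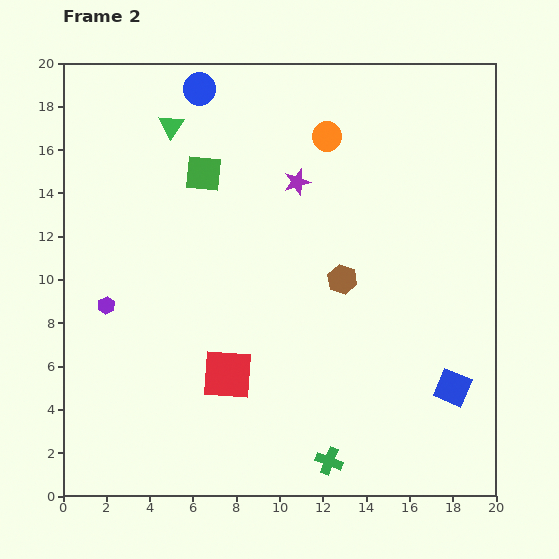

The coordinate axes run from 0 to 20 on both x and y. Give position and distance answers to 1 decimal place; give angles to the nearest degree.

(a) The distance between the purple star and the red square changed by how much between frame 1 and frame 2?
-3.4

Distance in frame 1: 12.9. Distance in frame 2: 9.5.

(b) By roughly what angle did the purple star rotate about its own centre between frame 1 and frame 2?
29° clockwise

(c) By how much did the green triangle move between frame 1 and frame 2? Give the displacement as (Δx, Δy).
(-2.4, 2.3)

The green triangle was at (7.4, 14.8) in frame 1 and (5.0, 17.1) in frame 2.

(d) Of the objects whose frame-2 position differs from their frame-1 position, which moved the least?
the purple hexagon

(moved 1.3)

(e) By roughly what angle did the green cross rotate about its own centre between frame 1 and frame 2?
16° counter-clockwise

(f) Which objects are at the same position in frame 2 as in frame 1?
the blue square, the green cross, the purple star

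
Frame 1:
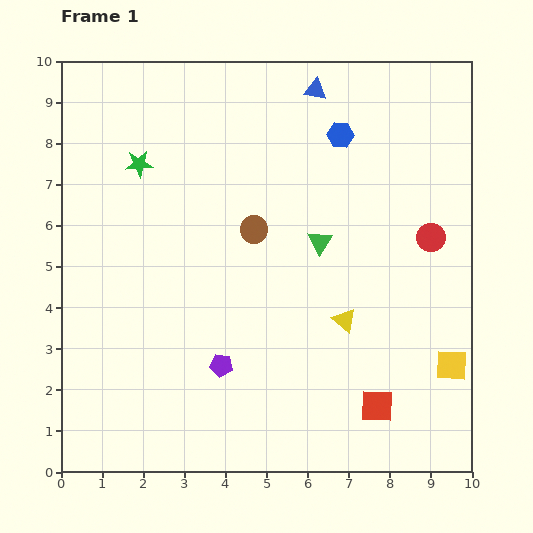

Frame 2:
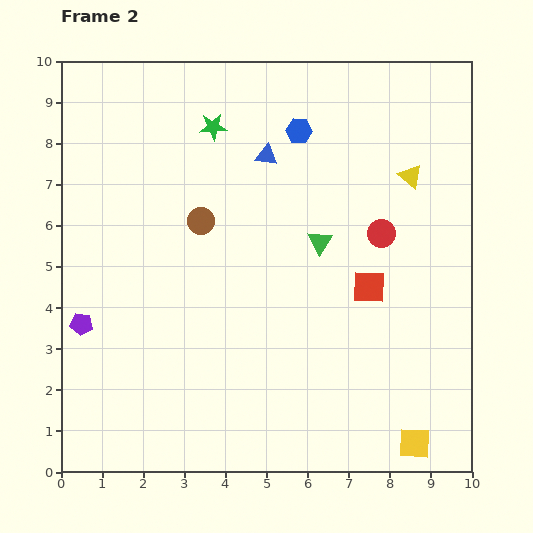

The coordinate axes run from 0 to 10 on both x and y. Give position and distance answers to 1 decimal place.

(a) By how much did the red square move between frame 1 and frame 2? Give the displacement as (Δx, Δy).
(-0.2, 2.9)

The red square was at (7.7, 1.6) in frame 1 and (7.5, 4.5) in frame 2.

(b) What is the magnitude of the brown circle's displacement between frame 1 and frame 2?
1.3

The brown circle moved from (4.7, 5.9) to (3.4, 6.1), a distance of √(1.3² + 0.2²) ≈ 1.3.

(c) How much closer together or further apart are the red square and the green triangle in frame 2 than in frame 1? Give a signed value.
-2.6

Distance in frame 1: 4.2. Distance in frame 2: 1.6.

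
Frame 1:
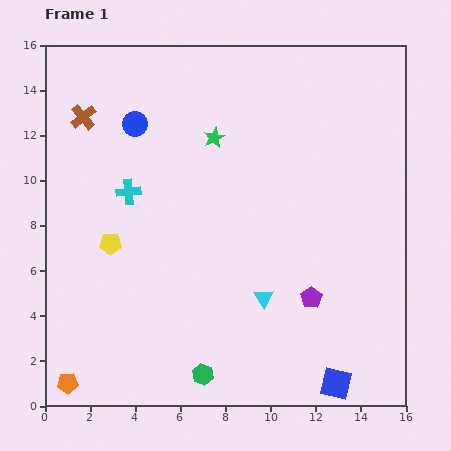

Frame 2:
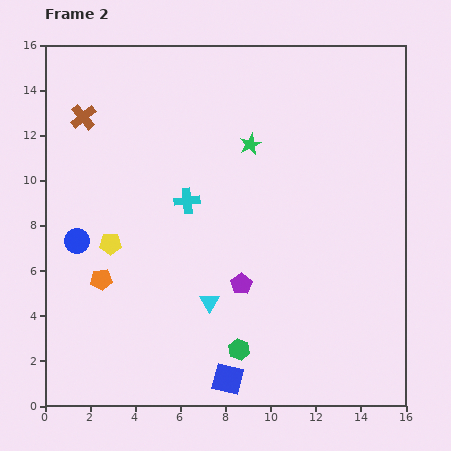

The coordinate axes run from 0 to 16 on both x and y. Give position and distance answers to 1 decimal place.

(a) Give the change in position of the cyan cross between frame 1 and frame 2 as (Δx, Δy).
(2.6, -0.4)

The cyan cross was at (3.7, 9.5) in frame 1 and (6.3, 9.1) in frame 2.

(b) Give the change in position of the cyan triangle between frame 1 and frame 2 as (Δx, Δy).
(-2.4, -0.2)

The cyan triangle was at (9.7, 4.8) in frame 1 and (7.3, 4.6) in frame 2.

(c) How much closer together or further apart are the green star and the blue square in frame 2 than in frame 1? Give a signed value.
-1.8

Distance in frame 1: 12.2. Distance in frame 2: 10.4.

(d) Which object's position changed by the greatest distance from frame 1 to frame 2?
the blue circle

(moved 5.8; next 4.8)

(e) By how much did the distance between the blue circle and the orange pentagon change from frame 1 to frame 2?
-9.9

Distance in frame 1: 11.9. Distance in frame 2: 2.0.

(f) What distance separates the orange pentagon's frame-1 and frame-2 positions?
4.8

The orange pentagon moved from (1.0, 1.0) to (2.5, 5.6), a distance of √(1.5² + 4.6²) ≈ 4.8.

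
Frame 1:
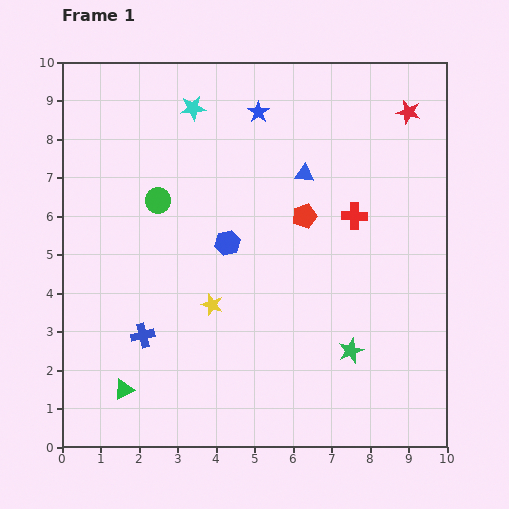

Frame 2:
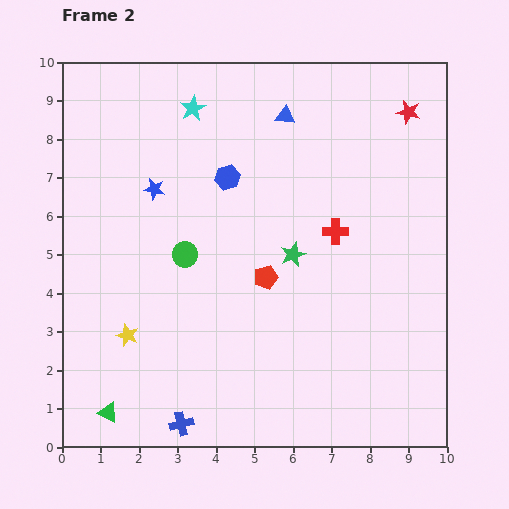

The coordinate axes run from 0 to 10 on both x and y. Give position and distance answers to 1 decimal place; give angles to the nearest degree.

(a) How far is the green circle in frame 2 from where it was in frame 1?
1.6

The green circle moved from (2.5, 6.4) to (3.2, 5.0), a distance of √(0.7² + 1.4²) ≈ 1.6.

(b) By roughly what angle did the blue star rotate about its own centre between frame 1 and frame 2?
24° counter-clockwise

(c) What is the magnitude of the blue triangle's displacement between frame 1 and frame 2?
1.6

The blue triangle moved from (6.3, 7.1) to (5.8, 8.6), a distance of √(0.5² + 1.5²) ≈ 1.6.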